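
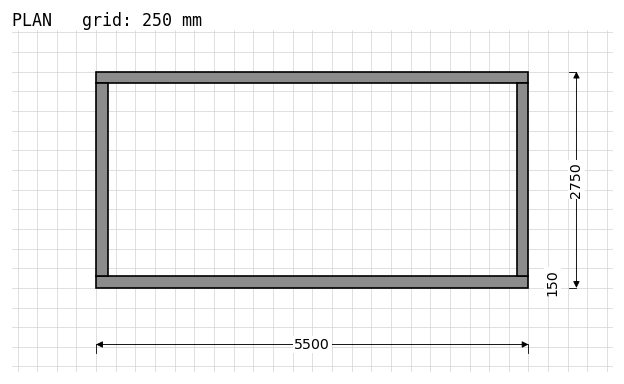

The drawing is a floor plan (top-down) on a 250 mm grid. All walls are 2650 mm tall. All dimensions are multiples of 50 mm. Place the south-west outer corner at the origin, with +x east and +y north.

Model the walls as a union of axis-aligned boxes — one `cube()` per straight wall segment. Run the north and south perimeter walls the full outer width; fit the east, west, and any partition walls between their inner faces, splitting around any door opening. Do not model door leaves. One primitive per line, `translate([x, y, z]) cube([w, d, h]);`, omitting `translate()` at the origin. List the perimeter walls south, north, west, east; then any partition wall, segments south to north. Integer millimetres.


cube([5500, 150, 2650]);
translate([0, 2600, 0]) cube([5500, 150, 2650]);
translate([0, 150, 0]) cube([150, 2450, 2650]);
translate([5350, 150, 0]) cube([150, 2450, 2650]);


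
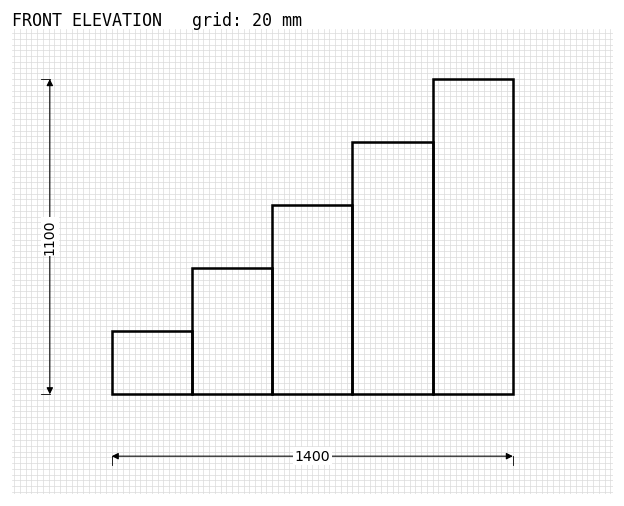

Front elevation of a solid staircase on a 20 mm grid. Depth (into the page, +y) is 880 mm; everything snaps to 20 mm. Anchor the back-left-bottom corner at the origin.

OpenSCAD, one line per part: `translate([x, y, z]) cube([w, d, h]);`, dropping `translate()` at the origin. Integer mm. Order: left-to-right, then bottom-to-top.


cube([280, 880, 220]);
translate([280, 0, 0]) cube([280, 880, 440]);
translate([560, 0, 0]) cube([280, 880, 660]);
translate([840, 0, 0]) cube([280, 880, 880]);
translate([1120, 0, 0]) cube([280, 880, 1100]);


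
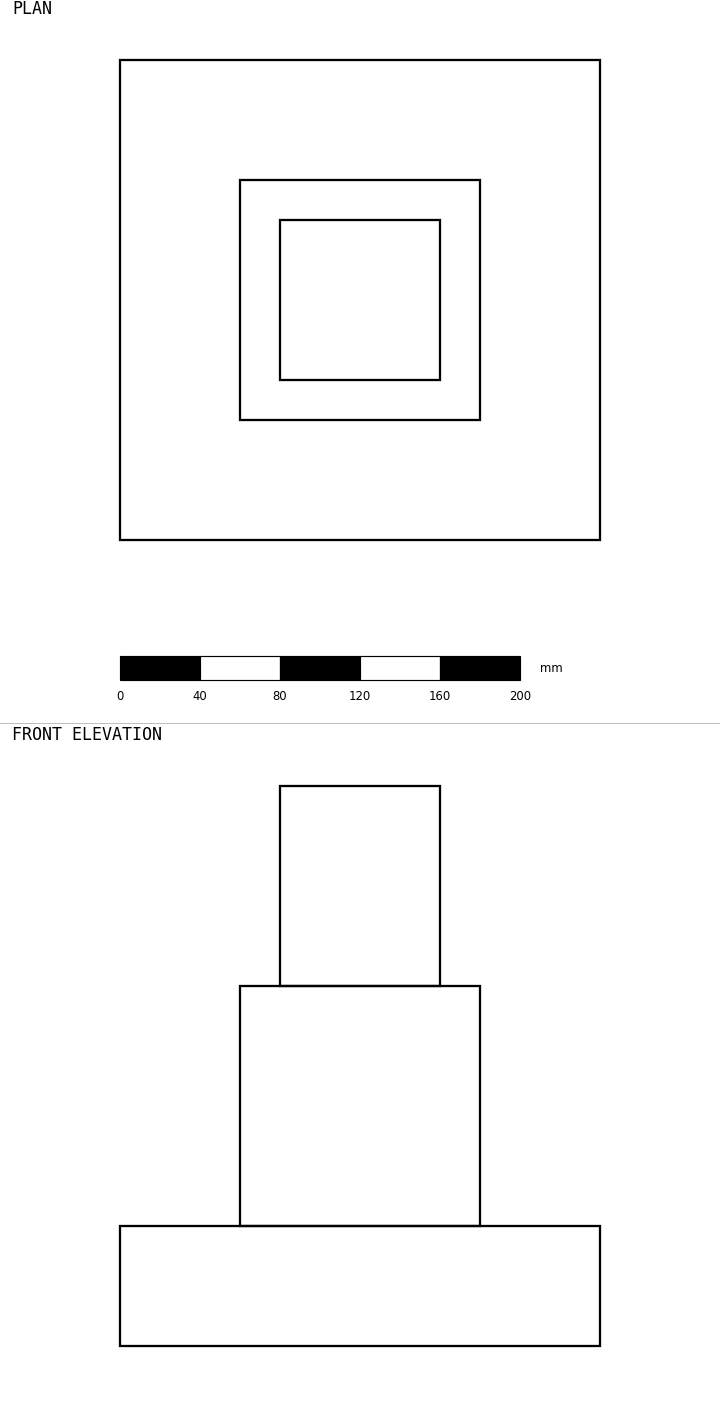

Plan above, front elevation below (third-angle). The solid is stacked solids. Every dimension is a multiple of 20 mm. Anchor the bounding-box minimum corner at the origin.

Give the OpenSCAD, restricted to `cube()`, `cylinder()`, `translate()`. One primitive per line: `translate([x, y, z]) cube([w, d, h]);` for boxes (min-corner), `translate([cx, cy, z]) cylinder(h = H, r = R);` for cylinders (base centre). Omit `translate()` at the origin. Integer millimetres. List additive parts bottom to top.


cube([240, 240, 60]);
translate([60, 60, 60]) cube([120, 120, 120]);
translate([80, 80, 180]) cube([80, 80, 100]);


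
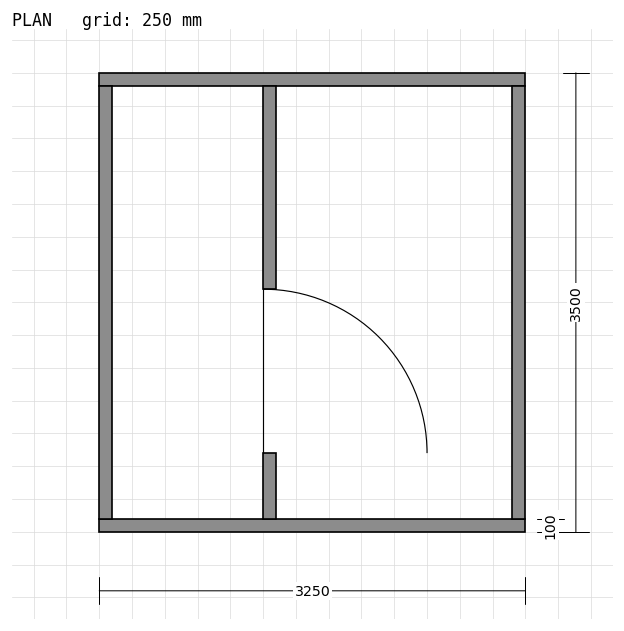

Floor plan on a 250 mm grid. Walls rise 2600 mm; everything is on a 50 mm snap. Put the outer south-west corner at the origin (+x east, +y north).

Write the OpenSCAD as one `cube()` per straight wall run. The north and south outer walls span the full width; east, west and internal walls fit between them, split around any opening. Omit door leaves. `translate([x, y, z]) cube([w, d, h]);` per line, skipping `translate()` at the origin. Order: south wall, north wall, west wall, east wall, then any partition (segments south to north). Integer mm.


cube([3250, 100, 2600]);
translate([0, 3400, 0]) cube([3250, 100, 2600]);
translate([0, 100, 0]) cube([100, 3300, 2600]);
translate([3150, 100, 0]) cube([100, 3300, 2600]);
translate([1250, 100, 0]) cube([100, 500, 2600]);
translate([1250, 1850, 0]) cube([100, 1550, 2600]);


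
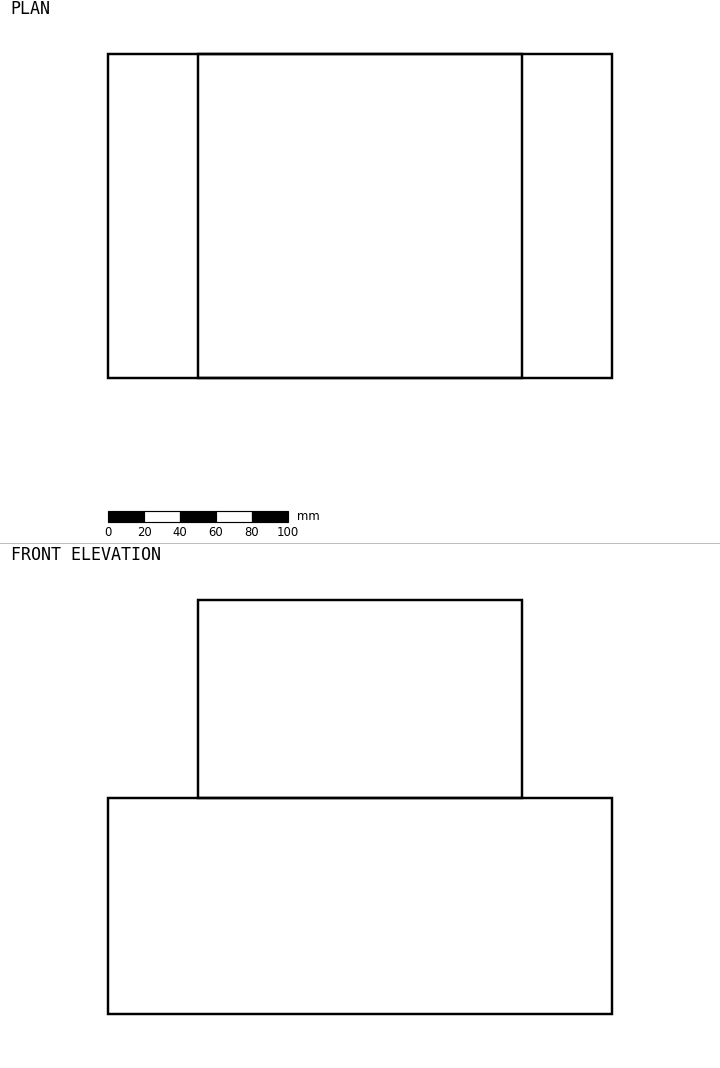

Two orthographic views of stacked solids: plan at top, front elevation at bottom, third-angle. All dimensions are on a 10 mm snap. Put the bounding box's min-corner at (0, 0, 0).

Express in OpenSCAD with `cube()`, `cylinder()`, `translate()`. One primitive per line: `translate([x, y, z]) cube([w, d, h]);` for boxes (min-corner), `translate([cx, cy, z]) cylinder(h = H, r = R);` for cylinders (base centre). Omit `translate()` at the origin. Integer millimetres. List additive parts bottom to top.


cube([280, 180, 120]);
translate([50, 0, 120]) cube([180, 180, 110]);


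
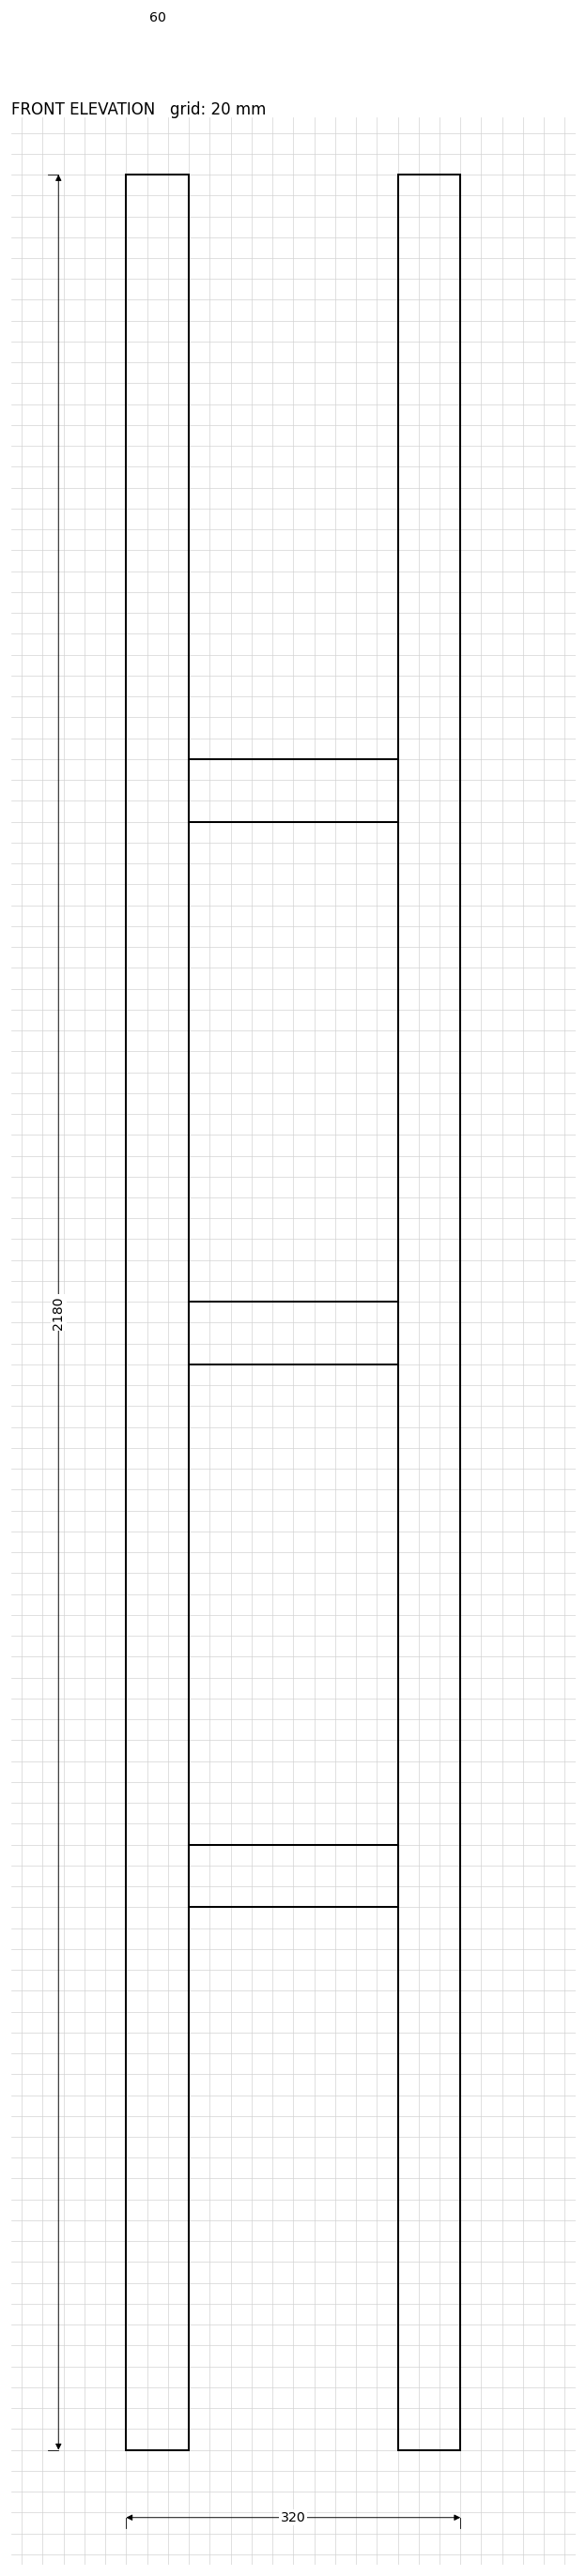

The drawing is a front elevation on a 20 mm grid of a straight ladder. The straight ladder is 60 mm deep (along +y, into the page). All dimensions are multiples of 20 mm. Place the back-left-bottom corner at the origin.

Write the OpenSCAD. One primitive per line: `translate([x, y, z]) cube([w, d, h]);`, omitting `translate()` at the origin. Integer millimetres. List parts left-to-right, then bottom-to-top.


cube([60, 60, 2180]);
translate([60, 0, 520]) cube([200, 60, 60]);
translate([60, 0, 1040]) cube([200, 60, 60]);
translate([60, 0, 1560]) cube([200, 60, 60]);
translate([260, 0, 0]) cube([60, 60, 2180]);


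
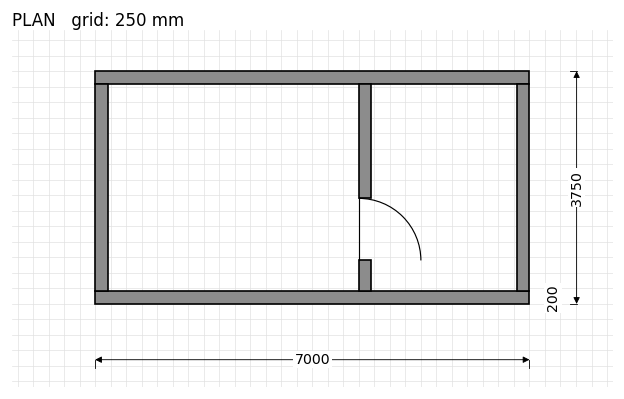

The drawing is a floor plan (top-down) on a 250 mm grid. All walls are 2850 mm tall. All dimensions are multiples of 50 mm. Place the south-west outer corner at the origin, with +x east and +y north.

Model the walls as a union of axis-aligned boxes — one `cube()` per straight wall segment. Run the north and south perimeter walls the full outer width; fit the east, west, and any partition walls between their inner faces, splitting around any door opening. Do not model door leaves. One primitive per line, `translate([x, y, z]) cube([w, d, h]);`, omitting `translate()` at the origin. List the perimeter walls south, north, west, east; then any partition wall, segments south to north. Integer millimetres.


cube([7000, 200, 2850]);
translate([0, 3550, 0]) cube([7000, 200, 2850]);
translate([0, 200, 0]) cube([200, 3350, 2850]);
translate([6800, 200, 0]) cube([200, 3350, 2850]);
translate([4250, 200, 0]) cube([200, 500, 2850]);
translate([4250, 1700, 0]) cube([200, 1850, 2850]);


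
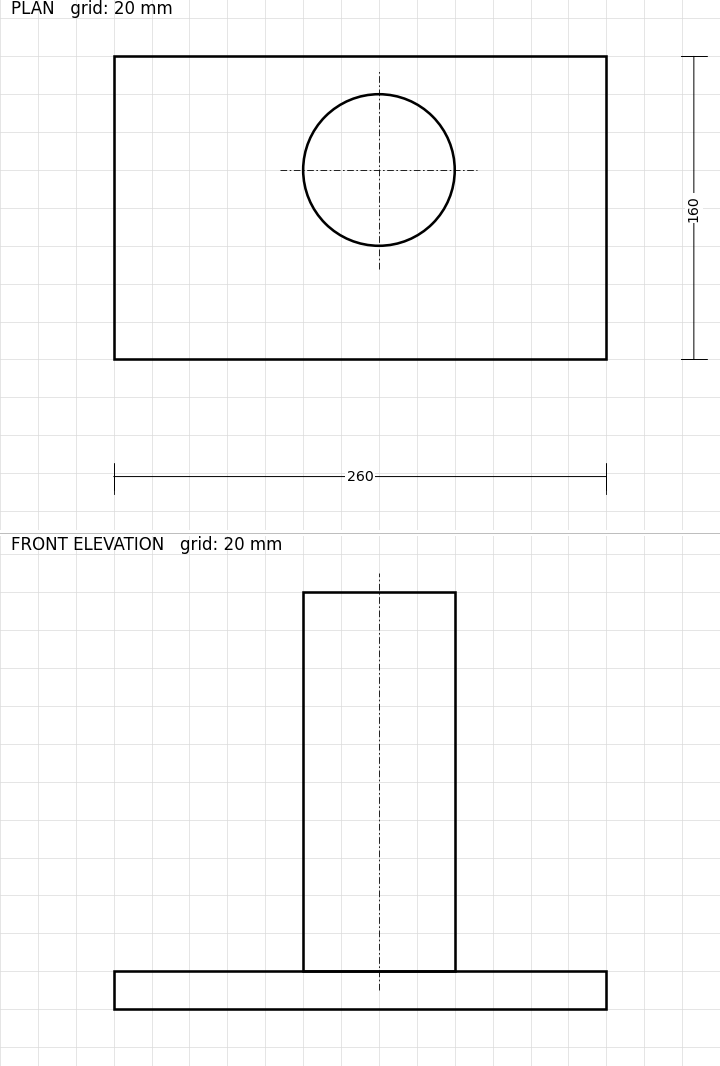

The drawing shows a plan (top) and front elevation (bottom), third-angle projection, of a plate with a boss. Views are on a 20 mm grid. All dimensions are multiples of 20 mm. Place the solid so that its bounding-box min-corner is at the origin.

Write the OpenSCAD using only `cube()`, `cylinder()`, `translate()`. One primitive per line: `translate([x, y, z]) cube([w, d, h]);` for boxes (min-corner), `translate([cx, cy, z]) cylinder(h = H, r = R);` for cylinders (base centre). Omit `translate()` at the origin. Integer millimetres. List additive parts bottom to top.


cube([260, 160, 20]);
translate([140, 100, 20]) cylinder(h = 200, r = 40);


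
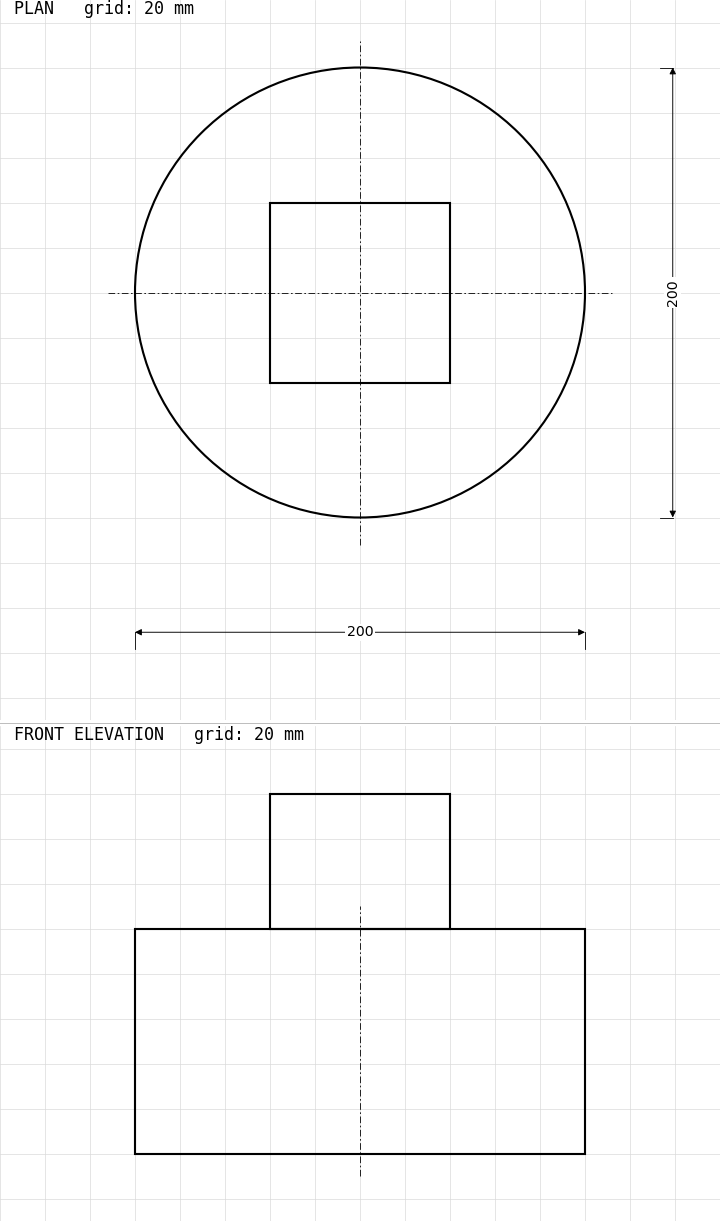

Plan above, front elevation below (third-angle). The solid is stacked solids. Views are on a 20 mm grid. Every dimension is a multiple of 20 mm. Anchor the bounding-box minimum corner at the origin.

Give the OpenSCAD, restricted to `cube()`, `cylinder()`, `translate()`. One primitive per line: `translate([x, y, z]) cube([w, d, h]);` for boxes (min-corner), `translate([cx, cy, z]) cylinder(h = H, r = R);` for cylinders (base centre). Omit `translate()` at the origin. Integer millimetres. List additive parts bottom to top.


translate([100, 100, 0]) cylinder(h = 100, r = 100);
translate([60, 60, 100]) cube([80, 80, 60]);


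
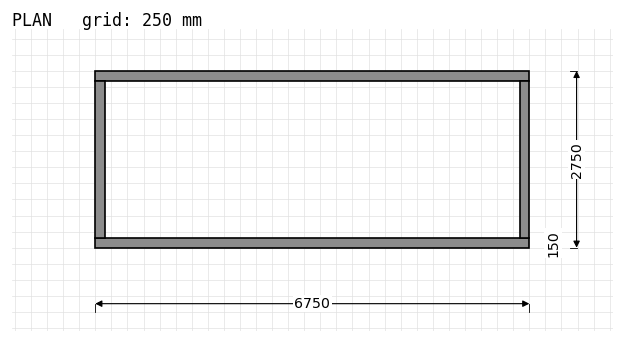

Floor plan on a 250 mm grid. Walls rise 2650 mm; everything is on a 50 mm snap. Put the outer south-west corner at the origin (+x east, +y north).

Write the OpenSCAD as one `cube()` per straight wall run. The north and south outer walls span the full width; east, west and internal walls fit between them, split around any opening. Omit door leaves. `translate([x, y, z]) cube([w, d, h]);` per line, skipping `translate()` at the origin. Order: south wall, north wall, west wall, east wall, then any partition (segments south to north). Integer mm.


cube([6750, 150, 2650]);
translate([0, 2600, 0]) cube([6750, 150, 2650]);
translate([0, 150, 0]) cube([150, 2450, 2650]);
translate([6600, 150, 0]) cube([150, 2450, 2650]);


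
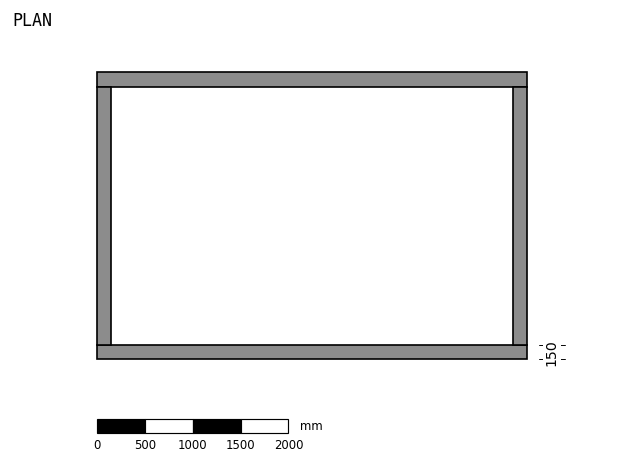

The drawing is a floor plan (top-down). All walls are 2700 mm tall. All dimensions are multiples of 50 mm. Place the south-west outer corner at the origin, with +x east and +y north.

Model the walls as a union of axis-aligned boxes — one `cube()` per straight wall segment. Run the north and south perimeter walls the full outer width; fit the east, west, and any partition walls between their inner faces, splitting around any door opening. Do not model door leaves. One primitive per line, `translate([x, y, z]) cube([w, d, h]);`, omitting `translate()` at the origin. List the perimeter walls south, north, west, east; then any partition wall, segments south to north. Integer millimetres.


cube([4500, 150, 2700]);
translate([0, 2850, 0]) cube([4500, 150, 2700]);
translate([0, 150, 0]) cube([150, 2700, 2700]);
translate([4350, 150, 0]) cube([150, 2700, 2700]);


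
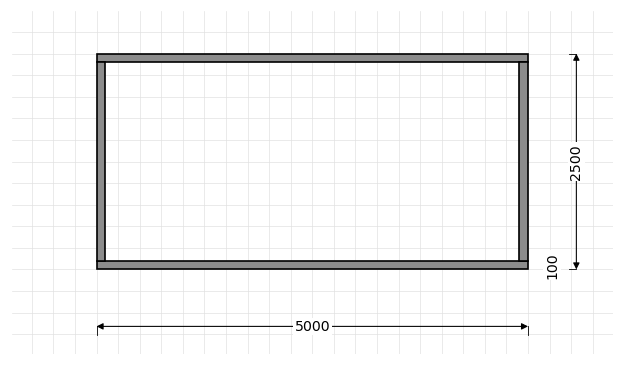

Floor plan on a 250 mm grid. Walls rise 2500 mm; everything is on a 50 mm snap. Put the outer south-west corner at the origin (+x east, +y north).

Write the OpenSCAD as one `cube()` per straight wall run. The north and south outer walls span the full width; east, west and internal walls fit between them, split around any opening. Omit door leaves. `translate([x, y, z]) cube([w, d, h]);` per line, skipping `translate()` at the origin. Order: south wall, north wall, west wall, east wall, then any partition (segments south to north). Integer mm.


cube([5000, 100, 2500]);
translate([0, 2400, 0]) cube([5000, 100, 2500]);
translate([0, 100, 0]) cube([100, 2300, 2500]);
translate([4900, 100, 0]) cube([100, 2300, 2500]);


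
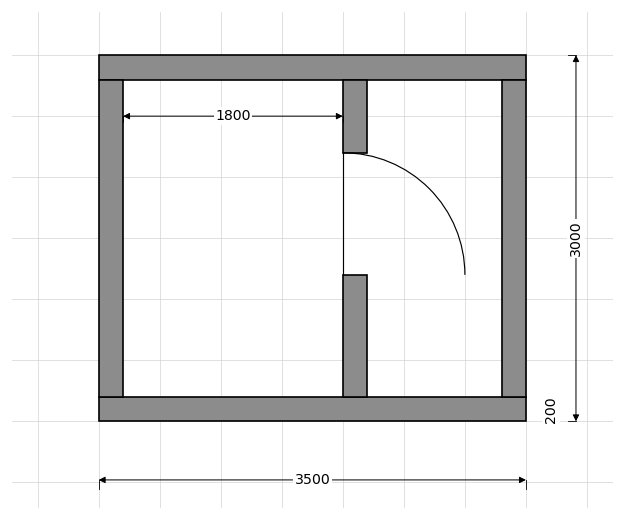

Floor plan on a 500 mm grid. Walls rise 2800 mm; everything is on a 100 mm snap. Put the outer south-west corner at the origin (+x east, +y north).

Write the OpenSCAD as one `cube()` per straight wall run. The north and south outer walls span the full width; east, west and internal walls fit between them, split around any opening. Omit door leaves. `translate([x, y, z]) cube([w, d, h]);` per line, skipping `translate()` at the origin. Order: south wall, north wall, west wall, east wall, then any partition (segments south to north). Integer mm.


cube([3500, 200, 2800]);
translate([0, 2800, 0]) cube([3500, 200, 2800]);
translate([0, 200, 0]) cube([200, 2600, 2800]);
translate([3300, 200, 0]) cube([200, 2600, 2800]);
translate([2000, 200, 0]) cube([200, 1000, 2800]);
translate([2000, 2200, 0]) cube([200, 600, 2800]);


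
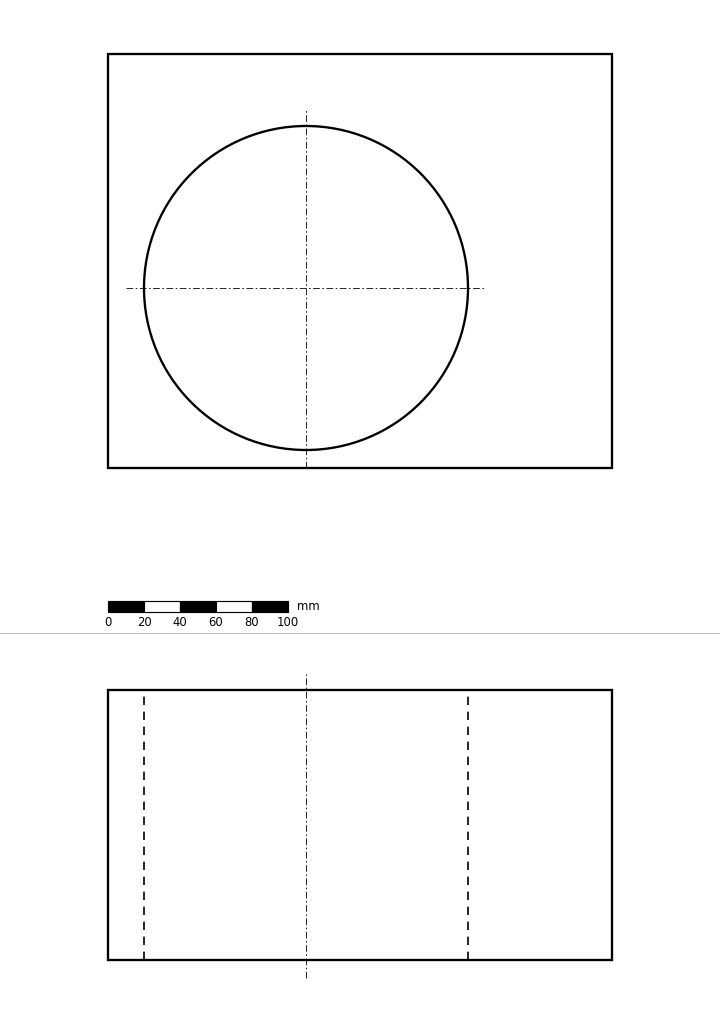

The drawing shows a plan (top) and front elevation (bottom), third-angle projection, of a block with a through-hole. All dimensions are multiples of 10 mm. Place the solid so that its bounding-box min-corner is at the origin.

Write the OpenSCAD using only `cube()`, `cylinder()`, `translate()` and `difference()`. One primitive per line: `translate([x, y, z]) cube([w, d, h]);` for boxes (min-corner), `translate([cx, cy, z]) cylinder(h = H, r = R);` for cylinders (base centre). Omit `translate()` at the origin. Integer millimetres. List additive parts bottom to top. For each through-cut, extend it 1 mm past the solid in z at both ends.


difference() {
  cube([280, 230, 150]);
  translate([110, 100, -1]) cylinder(h = 152, r = 90);
}


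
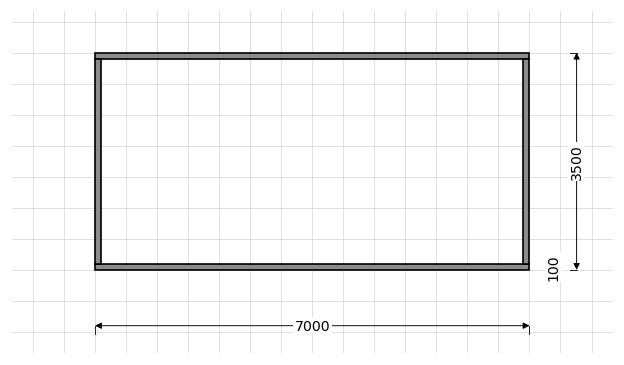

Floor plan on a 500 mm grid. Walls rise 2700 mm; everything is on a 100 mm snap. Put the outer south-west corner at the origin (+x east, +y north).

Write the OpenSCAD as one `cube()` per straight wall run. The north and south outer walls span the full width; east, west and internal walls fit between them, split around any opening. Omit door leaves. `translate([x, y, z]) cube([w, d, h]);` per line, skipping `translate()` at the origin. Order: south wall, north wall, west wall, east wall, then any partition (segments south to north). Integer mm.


cube([7000, 100, 2700]);
translate([0, 3400, 0]) cube([7000, 100, 2700]);
translate([0, 100, 0]) cube([100, 3300, 2700]);
translate([6900, 100, 0]) cube([100, 3300, 2700]);


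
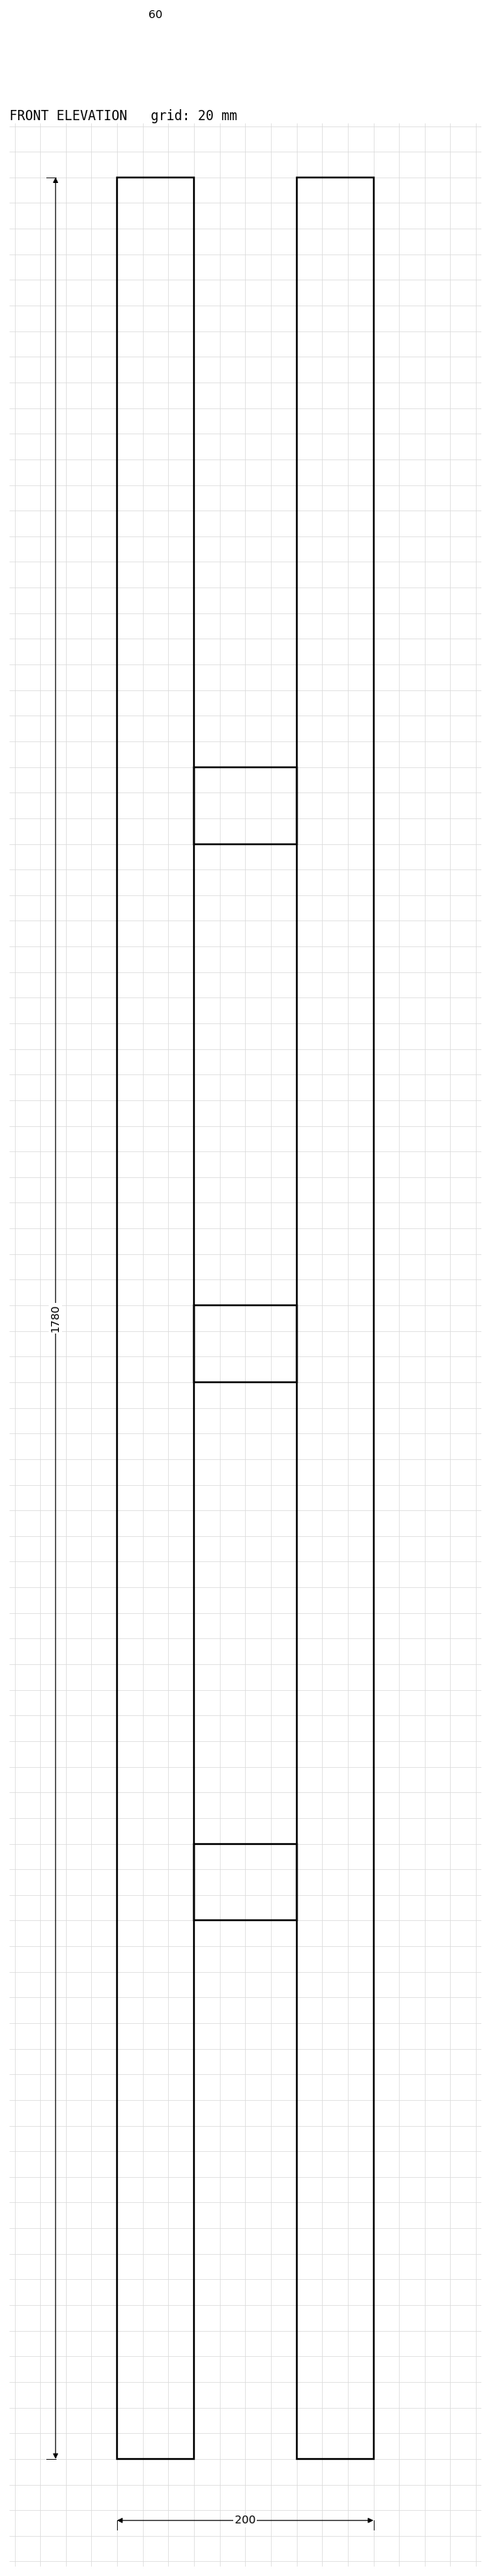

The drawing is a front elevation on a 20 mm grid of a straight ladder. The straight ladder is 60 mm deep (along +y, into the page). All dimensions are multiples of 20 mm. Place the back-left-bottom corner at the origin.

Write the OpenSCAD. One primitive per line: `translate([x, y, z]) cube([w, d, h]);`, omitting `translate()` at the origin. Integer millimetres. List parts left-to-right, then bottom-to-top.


cube([60, 60, 1780]);
translate([60, 0, 420]) cube([80, 60, 60]);
translate([60, 0, 840]) cube([80, 60, 60]);
translate([60, 0, 1260]) cube([80, 60, 60]);
translate([140, 0, 0]) cube([60, 60, 1780]);


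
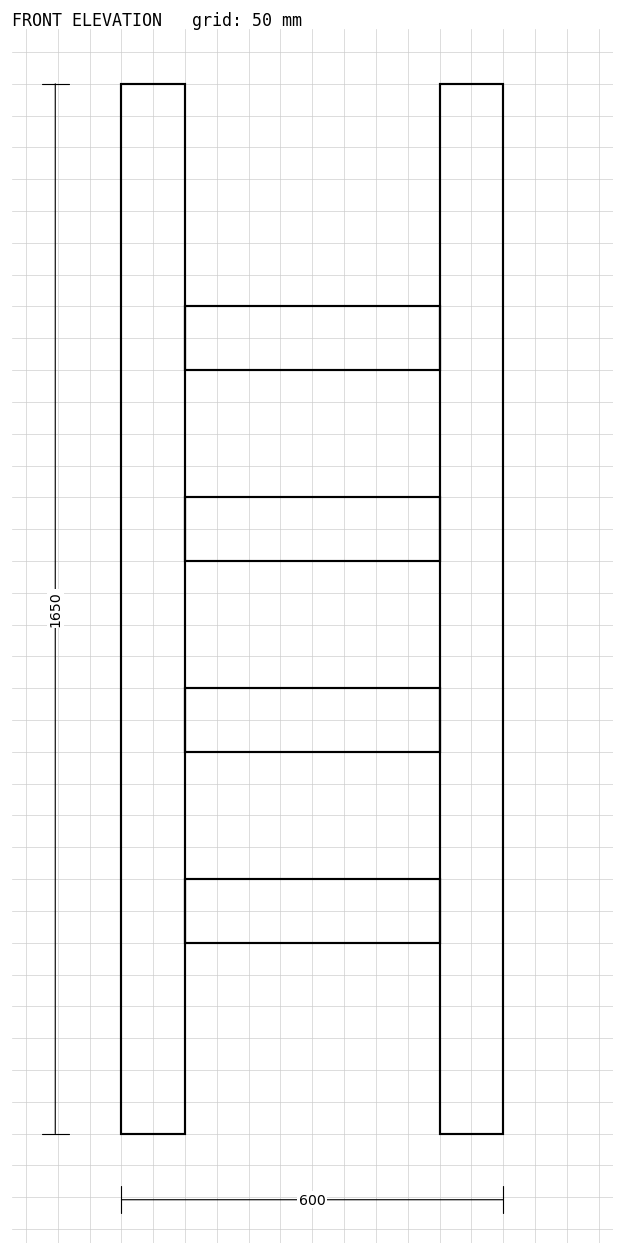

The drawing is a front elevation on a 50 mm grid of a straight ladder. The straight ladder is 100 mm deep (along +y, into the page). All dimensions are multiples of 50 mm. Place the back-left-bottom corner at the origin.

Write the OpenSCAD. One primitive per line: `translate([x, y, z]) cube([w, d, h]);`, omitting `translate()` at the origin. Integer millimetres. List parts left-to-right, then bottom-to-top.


cube([100, 100, 1650]);
translate([100, 0, 300]) cube([400, 100, 100]);
translate([100, 0, 600]) cube([400, 100, 100]);
translate([100, 0, 900]) cube([400, 100, 100]);
translate([100, 0, 1200]) cube([400, 100, 100]);
translate([500, 0, 0]) cube([100, 100, 1650]);


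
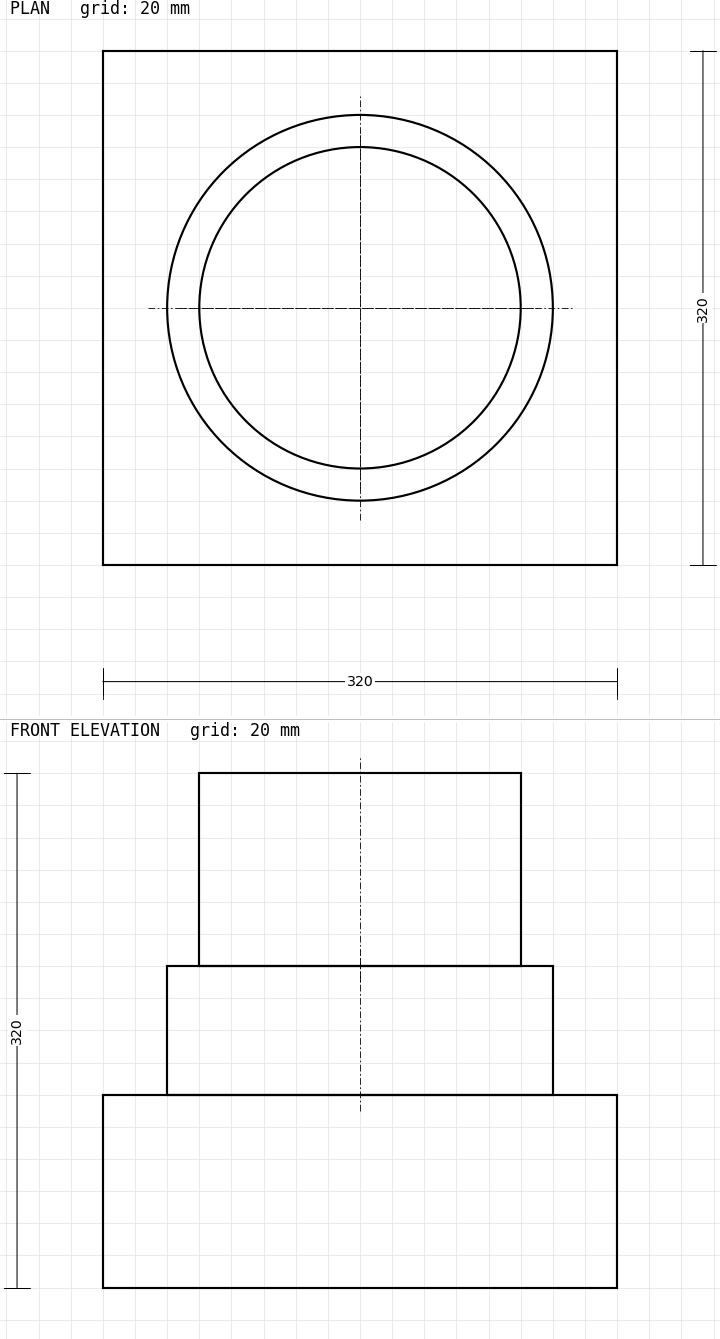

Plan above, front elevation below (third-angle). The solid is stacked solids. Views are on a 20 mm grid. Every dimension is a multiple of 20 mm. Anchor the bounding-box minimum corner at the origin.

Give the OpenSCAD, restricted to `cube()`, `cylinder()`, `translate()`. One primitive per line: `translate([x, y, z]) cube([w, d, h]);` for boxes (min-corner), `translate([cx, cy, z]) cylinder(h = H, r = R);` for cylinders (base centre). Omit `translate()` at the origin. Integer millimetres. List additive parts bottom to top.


cube([320, 320, 120]);
translate([160, 160, 120]) cylinder(h = 80, r = 120);
translate([160, 160, 200]) cylinder(h = 120, r = 100);


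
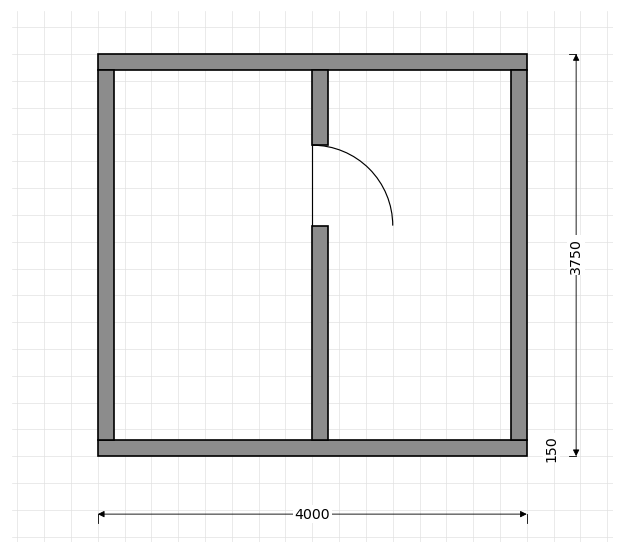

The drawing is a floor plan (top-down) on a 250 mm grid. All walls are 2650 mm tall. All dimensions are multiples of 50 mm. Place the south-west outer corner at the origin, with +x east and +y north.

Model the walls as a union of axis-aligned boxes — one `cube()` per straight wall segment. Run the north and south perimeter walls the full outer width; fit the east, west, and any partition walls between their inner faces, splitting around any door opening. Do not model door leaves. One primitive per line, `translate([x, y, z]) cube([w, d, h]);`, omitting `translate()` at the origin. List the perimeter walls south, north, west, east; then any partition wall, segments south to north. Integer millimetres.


cube([4000, 150, 2650]);
translate([0, 3600, 0]) cube([4000, 150, 2650]);
translate([0, 150, 0]) cube([150, 3450, 2650]);
translate([3850, 150, 0]) cube([150, 3450, 2650]);
translate([2000, 150, 0]) cube([150, 2000, 2650]);
translate([2000, 2900, 0]) cube([150, 700, 2650]);


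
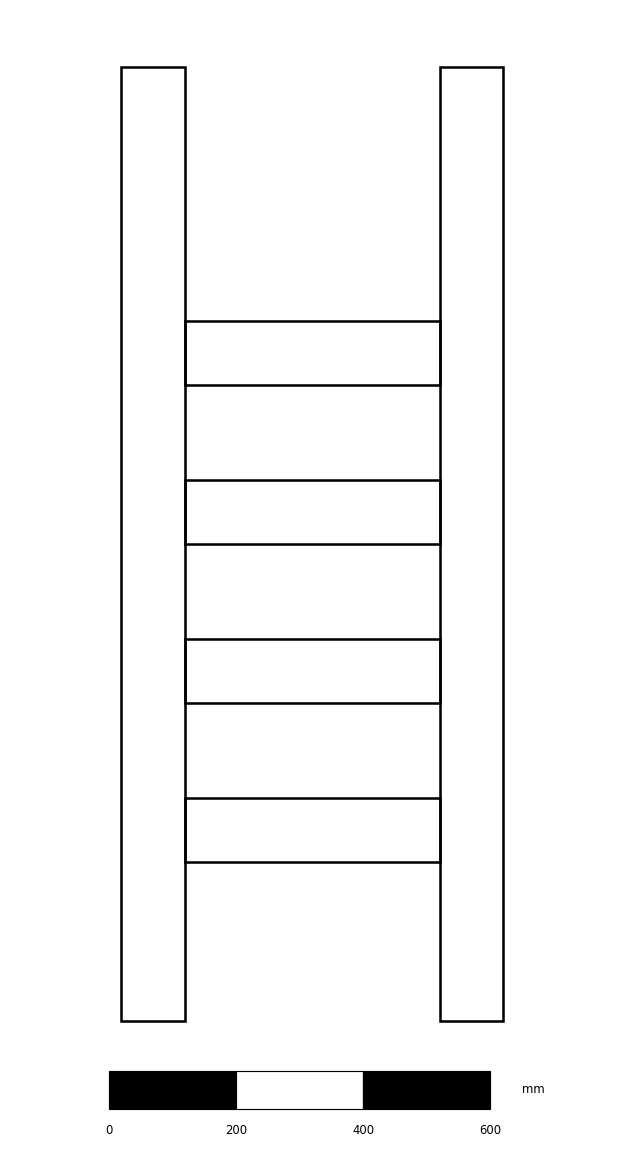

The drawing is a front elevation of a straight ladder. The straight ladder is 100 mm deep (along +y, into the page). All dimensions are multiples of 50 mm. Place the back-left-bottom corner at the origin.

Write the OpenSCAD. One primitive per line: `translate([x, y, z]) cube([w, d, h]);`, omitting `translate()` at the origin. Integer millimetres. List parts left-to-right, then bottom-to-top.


cube([100, 100, 1500]);
translate([100, 0, 250]) cube([400, 100, 100]);
translate([100, 0, 500]) cube([400, 100, 100]);
translate([100, 0, 750]) cube([400, 100, 100]);
translate([100, 0, 1000]) cube([400, 100, 100]);
translate([500, 0, 0]) cube([100, 100, 1500]);


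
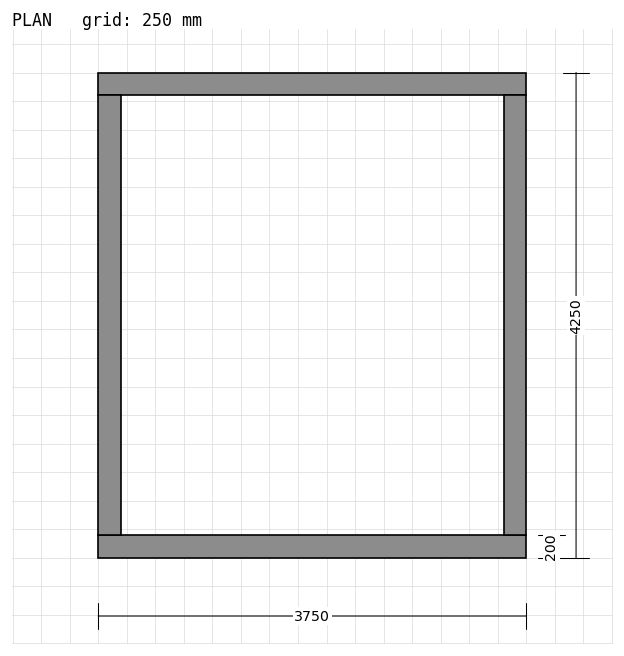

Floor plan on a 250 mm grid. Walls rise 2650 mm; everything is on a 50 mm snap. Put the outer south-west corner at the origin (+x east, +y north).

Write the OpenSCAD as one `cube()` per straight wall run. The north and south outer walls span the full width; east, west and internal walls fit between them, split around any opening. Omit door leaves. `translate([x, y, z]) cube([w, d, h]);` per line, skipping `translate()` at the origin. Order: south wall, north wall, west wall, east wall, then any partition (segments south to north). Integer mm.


cube([3750, 200, 2650]);
translate([0, 4050, 0]) cube([3750, 200, 2650]);
translate([0, 200, 0]) cube([200, 3850, 2650]);
translate([3550, 200, 0]) cube([200, 3850, 2650]);


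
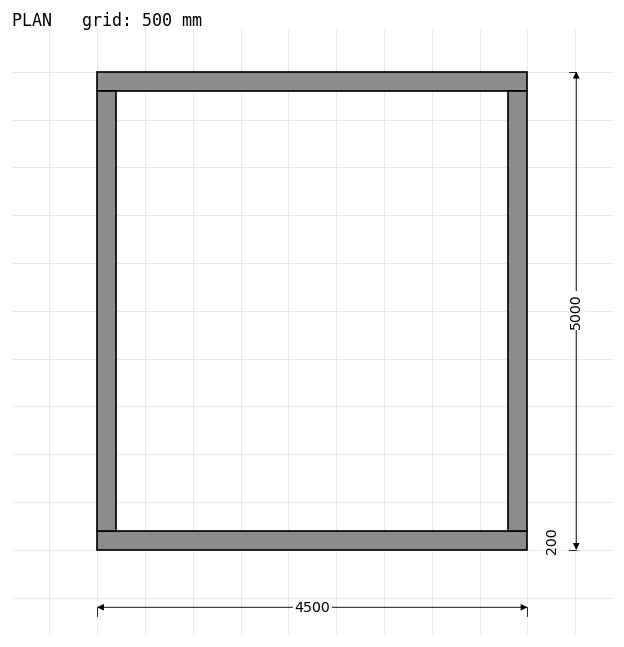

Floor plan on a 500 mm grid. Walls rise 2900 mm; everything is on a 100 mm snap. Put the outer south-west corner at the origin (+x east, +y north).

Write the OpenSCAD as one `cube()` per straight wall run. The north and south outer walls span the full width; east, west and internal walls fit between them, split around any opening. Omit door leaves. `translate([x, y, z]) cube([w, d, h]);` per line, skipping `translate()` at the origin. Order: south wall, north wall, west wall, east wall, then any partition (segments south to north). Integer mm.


cube([4500, 200, 2900]);
translate([0, 4800, 0]) cube([4500, 200, 2900]);
translate([0, 200, 0]) cube([200, 4600, 2900]);
translate([4300, 200, 0]) cube([200, 4600, 2900]);


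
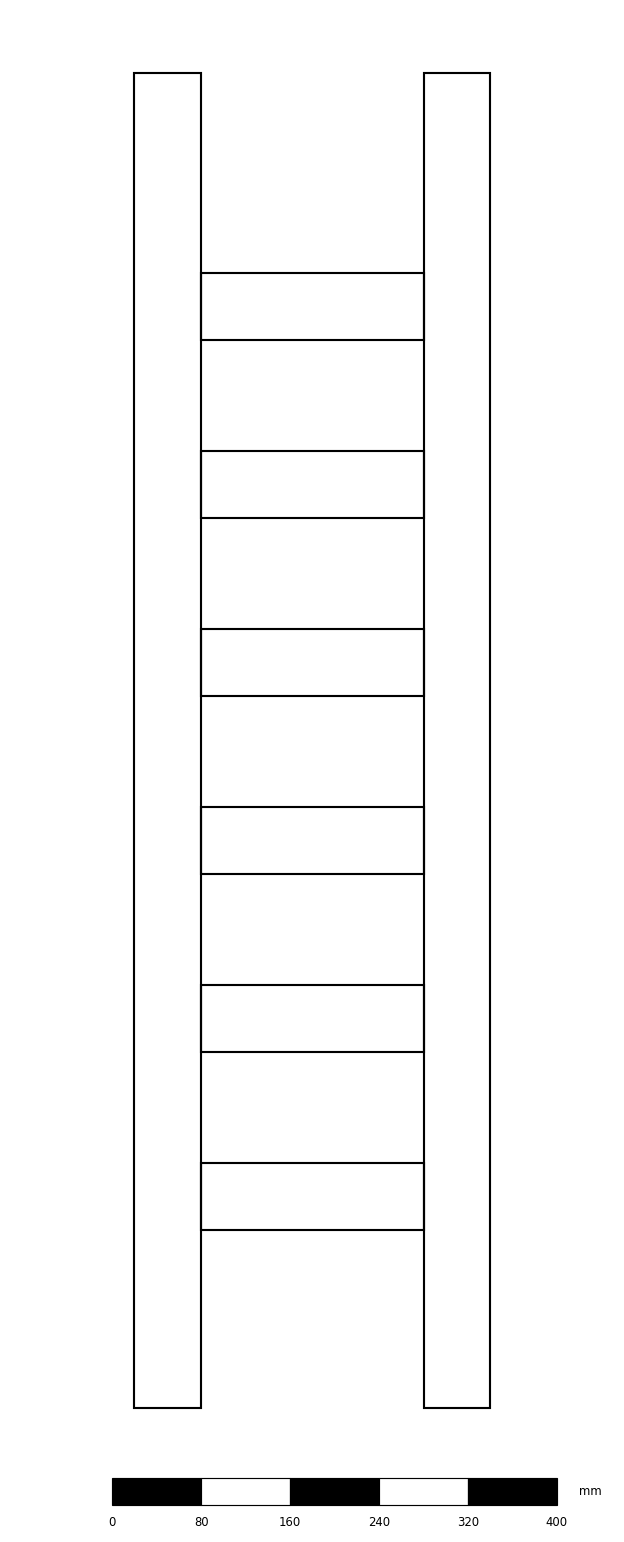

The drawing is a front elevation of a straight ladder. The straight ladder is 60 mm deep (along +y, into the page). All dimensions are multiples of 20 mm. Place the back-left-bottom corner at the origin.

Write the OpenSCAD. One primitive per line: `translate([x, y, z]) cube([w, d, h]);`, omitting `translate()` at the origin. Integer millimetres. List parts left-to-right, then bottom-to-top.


cube([60, 60, 1200]);
translate([60, 0, 160]) cube([200, 60, 60]);
translate([60, 0, 320]) cube([200, 60, 60]);
translate([60, 0, 480]) cube([200, 60, 60]);
translate([60, 0, 640]) cube([200, 60, 60]);
translate([60, 0, 800]) cube([200, 60, 60]);
translate([60, 0, 960]) cube([200, 60, 60]);
translate([260, 0, 0]) cube([60, 60, 1200]);


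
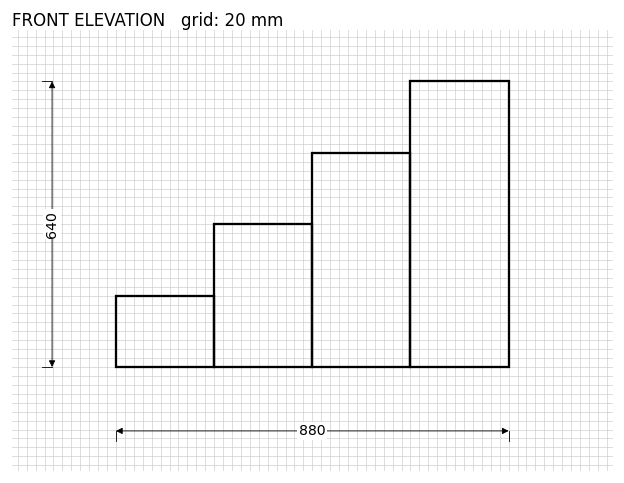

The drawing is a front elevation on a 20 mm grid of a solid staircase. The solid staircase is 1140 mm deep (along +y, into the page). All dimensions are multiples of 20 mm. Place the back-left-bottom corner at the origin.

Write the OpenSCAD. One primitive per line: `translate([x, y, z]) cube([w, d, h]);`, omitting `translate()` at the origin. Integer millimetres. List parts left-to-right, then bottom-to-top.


cube([220, 1140, 160]);
translate([220, 0, 0]) cube([220, 1140, 320]);
translate([440, 0, 0]) cube([220, 1140, 480]);
translate([660, 0, 0]) cube([220, 1140, 640]);


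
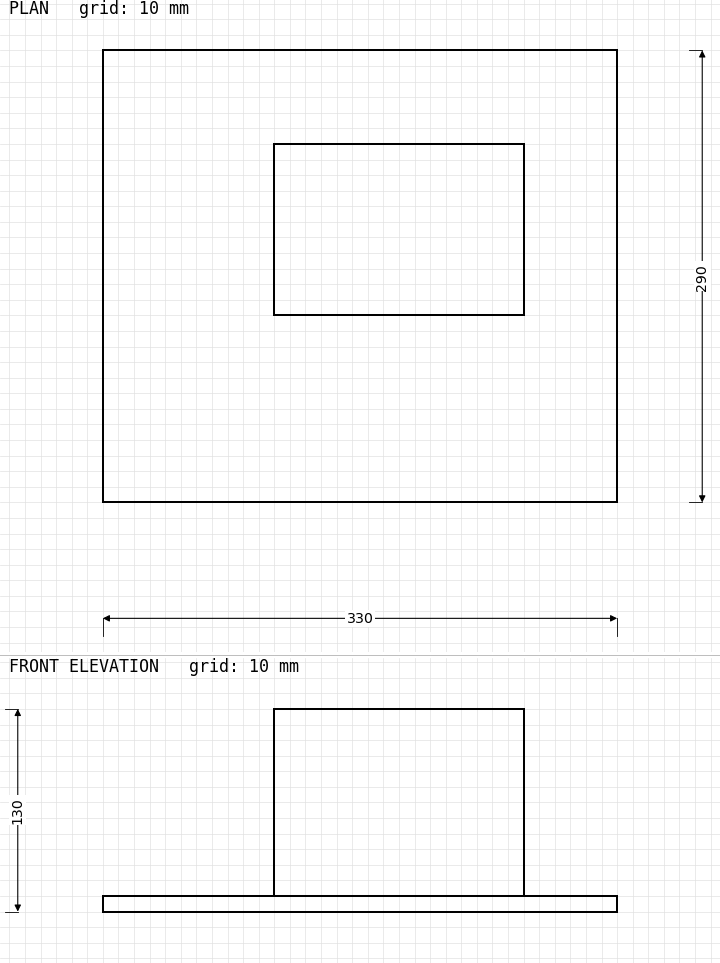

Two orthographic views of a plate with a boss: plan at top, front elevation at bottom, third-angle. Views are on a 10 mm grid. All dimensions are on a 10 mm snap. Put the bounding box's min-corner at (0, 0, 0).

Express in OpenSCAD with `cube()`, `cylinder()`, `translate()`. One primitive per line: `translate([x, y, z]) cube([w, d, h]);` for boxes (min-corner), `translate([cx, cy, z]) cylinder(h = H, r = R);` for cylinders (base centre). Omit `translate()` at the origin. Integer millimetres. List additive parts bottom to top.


cube([330, 290, 10]);
translate([110, 120, 10]) cube([160, 110, 120]);


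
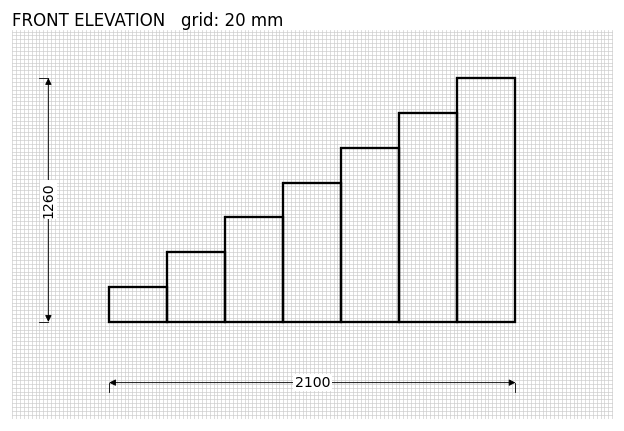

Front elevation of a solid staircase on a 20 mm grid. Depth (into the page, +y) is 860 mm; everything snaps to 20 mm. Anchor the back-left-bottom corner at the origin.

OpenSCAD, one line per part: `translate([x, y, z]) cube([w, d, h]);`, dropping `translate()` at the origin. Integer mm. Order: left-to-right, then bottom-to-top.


cube([300, 860, 180]);
translate([300, 0, 0]) cube([300, 860, 360]);
translate([600, 0, 0]) cube([300, 860, 540]);
translate([900, 0, 0]) cube([300, 860, 720]);
translate([1200, 0, 0]) cube([300, 860, 900]);
translate([1500, 0, 0]) cube([300, 860, 1080]);
translate([1800, 0, 0]) cube([300, 860, 1260]);


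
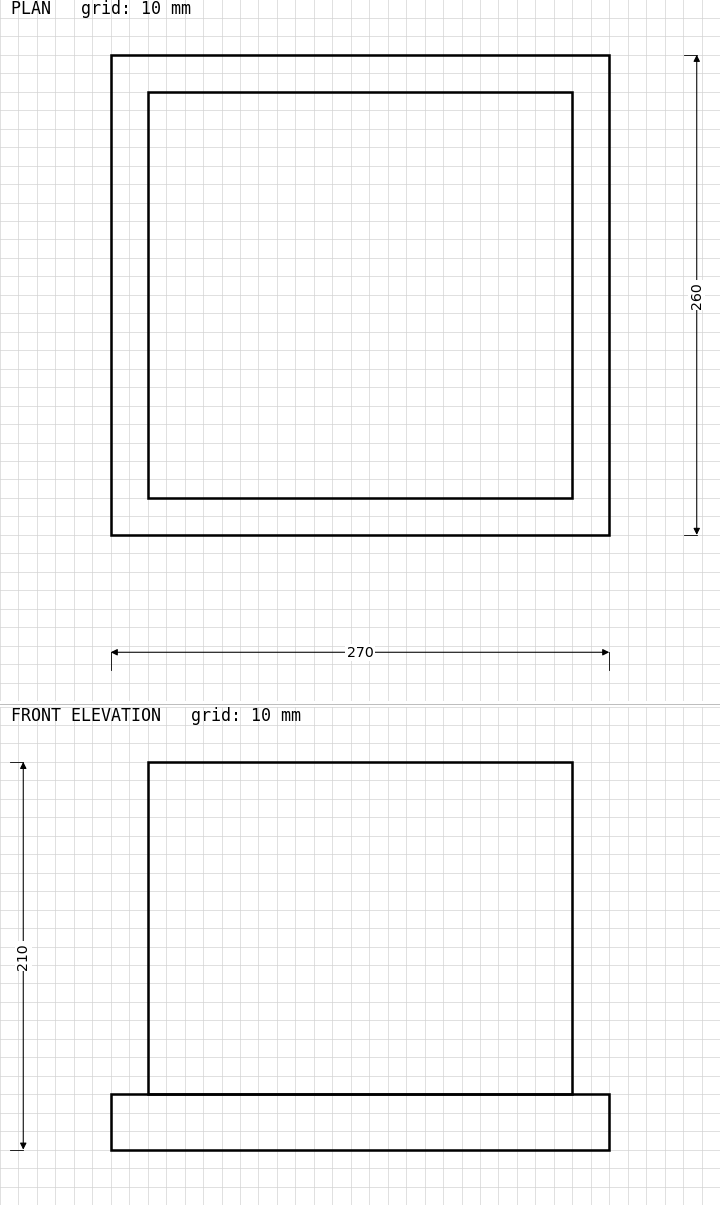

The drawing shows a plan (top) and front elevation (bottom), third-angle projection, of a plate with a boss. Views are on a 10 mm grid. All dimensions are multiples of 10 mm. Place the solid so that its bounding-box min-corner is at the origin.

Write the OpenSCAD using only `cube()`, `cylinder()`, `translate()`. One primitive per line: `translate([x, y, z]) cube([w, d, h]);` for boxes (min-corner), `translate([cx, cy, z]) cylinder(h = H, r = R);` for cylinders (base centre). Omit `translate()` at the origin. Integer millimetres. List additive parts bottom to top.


cube([270, 260, 30]);
translate([20, 20, 30]) cube([230, 220, 180]);


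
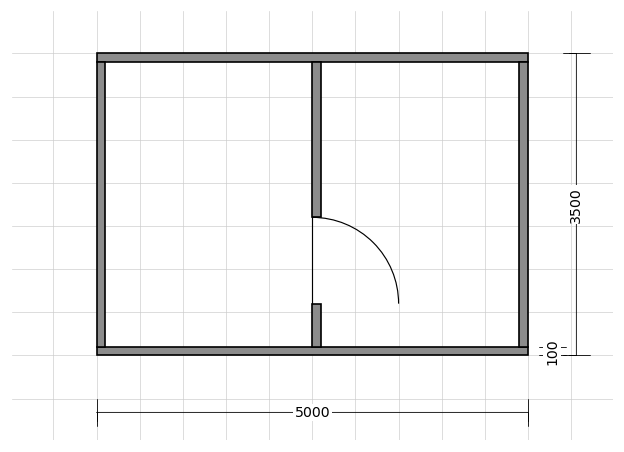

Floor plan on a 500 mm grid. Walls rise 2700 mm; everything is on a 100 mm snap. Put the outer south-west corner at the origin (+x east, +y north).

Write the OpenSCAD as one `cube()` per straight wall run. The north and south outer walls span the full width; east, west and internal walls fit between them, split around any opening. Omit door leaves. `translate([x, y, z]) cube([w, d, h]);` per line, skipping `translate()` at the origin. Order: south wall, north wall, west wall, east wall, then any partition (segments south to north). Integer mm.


cube([5000, 100, 2700]);
translate([0, 3400, 0]) cube([5000, 100, 2700]);
translate([0, 100, 0]) cube([100, 3300, 2700]);
translate([4900, 100, 0]) cube([100, 3300, 2700]);
translate([2500, 100, 0]) cube([100, 500, 2700]);
translate([2500, 1600, 0]) cube([100, 1800, 2700]);


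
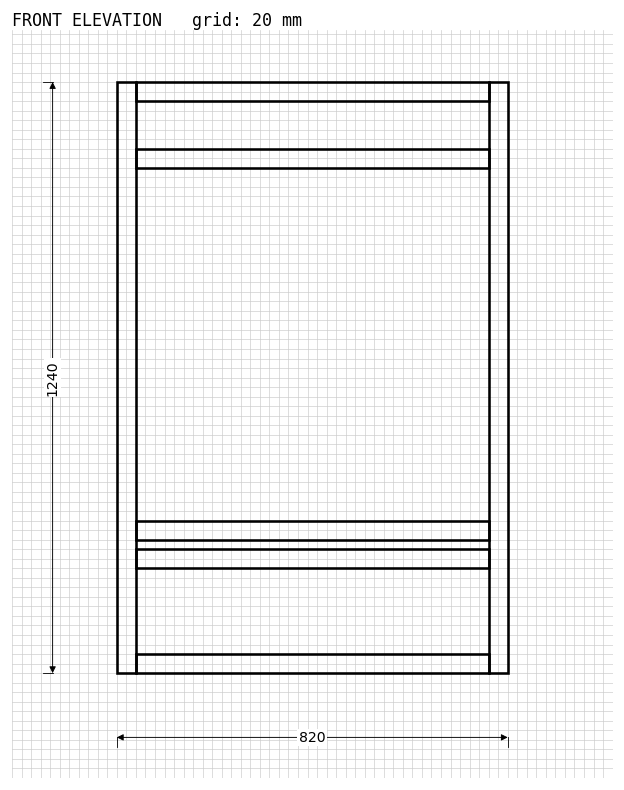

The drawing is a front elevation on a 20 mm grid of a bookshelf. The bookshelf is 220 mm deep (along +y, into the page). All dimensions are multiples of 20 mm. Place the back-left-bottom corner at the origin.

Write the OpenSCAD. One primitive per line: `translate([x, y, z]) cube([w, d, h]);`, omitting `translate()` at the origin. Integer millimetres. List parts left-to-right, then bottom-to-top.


cube([40, 220, 1240]);
translate([40, 0, 0]) cube([740, 220, 40]);
translate([40, 0, 220]) cube([740, 220, 40]);
translate([40, 0, 280]) cube([740, 220, 40]);
translate([40, 0, 1060]) cube([740, 220, 40]);
translate([40, 0, 1200]) cube([740, 220, 40]);
translate([780, 0, 0]) cube([40, 220, 1240]);


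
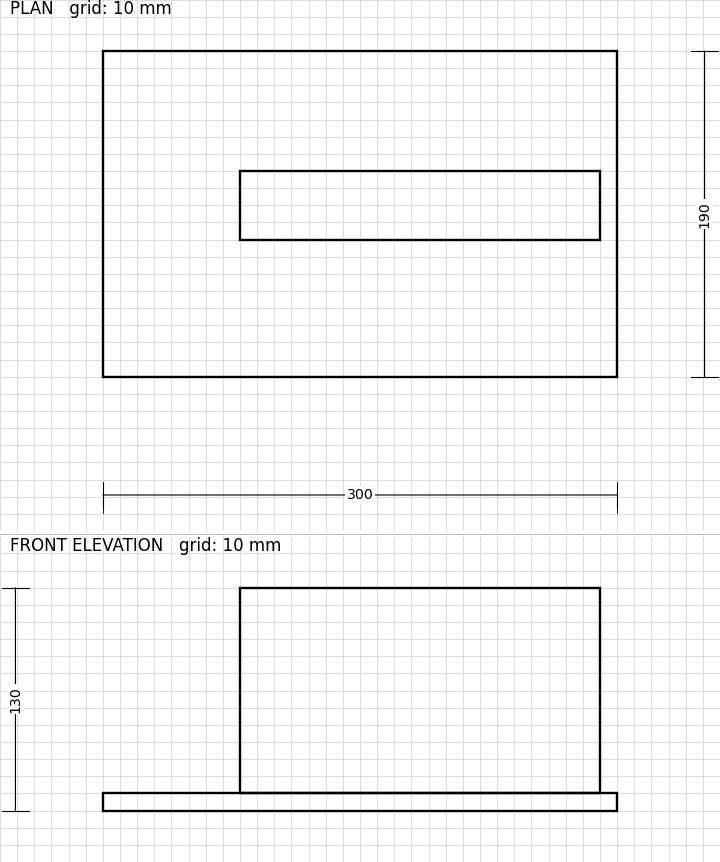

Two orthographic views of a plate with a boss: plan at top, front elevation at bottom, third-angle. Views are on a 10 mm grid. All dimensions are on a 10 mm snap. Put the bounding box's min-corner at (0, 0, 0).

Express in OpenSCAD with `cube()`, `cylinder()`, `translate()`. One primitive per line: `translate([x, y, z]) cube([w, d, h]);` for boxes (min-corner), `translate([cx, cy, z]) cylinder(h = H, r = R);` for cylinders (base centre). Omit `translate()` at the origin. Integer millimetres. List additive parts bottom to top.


cube([300, 190, 10]);
translate([80, 80, 10]) cube([210, 40, 120]);


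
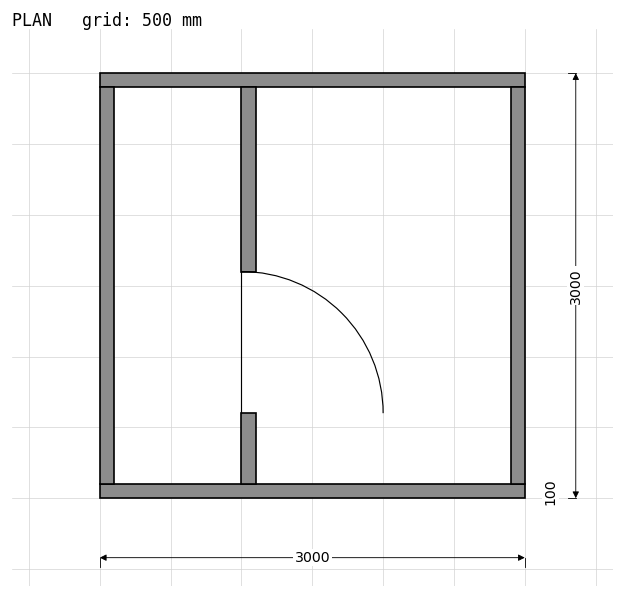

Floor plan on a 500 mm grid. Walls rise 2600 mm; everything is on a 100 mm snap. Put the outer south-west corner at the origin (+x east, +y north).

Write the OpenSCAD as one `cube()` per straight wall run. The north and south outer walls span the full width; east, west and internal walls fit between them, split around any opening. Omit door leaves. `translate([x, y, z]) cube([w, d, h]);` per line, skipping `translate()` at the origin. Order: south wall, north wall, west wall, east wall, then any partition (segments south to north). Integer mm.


cube([3000, 100, 2600]);
translate([0, 2900, 0]) cube([3000, 100, 2600]);
translate([0, 100, 0]) cube([100, 2800, 2600]);
translate([2900, 100, 0]) cube([100, 2800, 2600]);
translate([1000, 100, 0]) cube([100, 500, 2600]);
translate([1000, 1600, 0]) cube([100, 1300, 2600]);


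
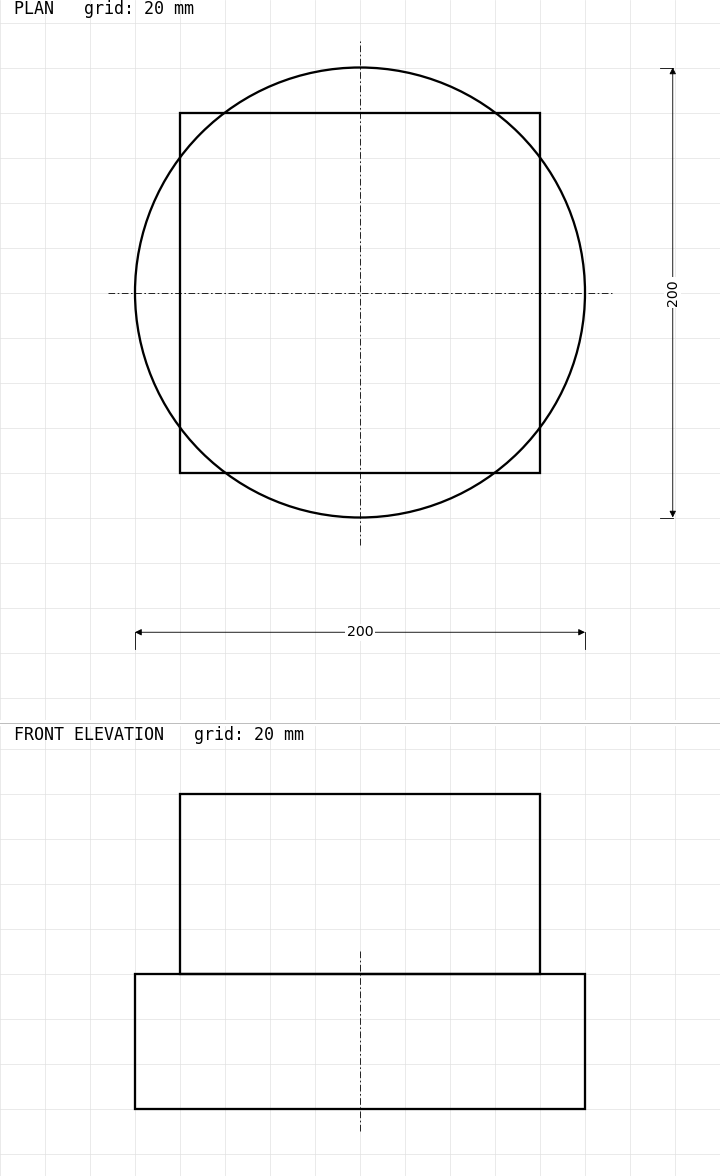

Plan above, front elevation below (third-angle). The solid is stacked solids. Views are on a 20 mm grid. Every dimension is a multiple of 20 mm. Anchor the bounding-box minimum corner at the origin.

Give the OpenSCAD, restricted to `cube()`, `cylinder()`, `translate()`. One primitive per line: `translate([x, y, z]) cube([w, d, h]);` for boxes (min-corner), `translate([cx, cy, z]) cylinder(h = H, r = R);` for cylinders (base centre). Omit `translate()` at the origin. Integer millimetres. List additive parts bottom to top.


translate([100, 100, 0]) cylinder(h = 60, r = 100);
translate([20, 20, 60]) cube([160, 160, 80]);


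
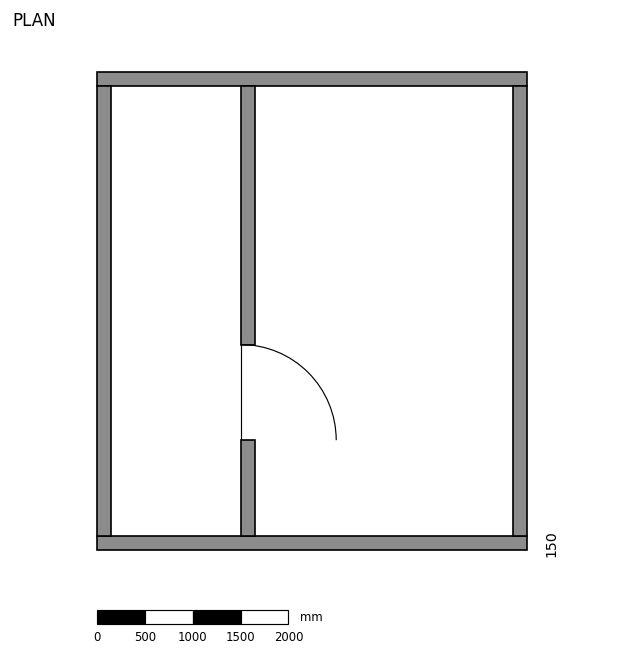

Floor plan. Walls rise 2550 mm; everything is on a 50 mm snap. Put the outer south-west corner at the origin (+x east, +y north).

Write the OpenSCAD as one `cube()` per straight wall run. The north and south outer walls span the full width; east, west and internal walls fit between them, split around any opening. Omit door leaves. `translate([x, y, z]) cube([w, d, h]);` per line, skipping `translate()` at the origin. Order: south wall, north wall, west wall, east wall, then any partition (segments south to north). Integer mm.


cube([4500, 150, 2550]);
translate([0, 4850, 0]) cube([4500, 150, 2550]);
translate([0, 150, 0]) cube([150, 4700, 2550]);
translate([4350, 150, 0]) cube([150, 4700, 2550]);
translate([1500, 150, 0]) cube([150, 1000, 2550]);
translate([1500, 2150, 0]) cube([150, 2700, 2550]);


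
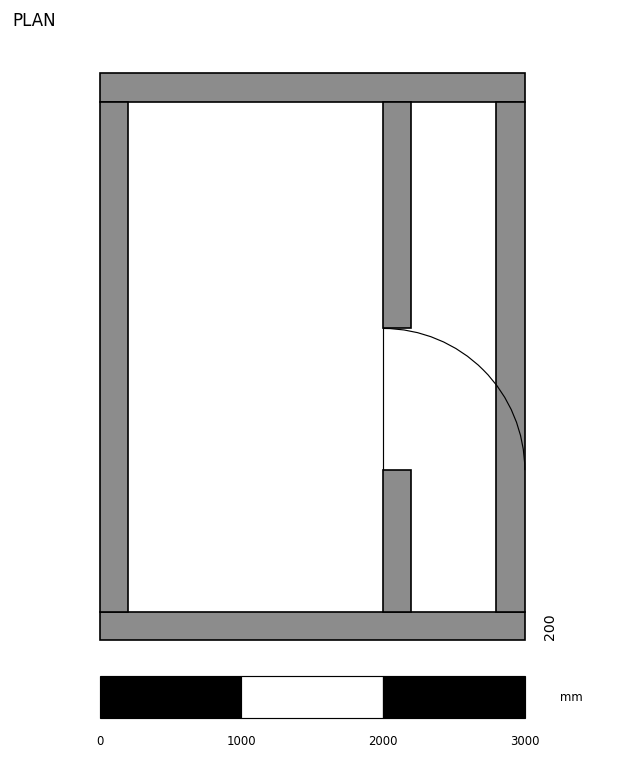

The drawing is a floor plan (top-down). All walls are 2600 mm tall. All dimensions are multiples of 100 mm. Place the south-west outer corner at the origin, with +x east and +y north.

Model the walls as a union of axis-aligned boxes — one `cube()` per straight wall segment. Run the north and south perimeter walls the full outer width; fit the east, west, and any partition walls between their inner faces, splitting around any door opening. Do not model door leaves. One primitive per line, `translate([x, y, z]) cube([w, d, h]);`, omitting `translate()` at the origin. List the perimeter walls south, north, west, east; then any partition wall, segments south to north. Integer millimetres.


cube([3000, 200, 2600]);
translate([0, 3800, 0]) cube([3000, 200, 2600]);
translate([0, 200, 0]) cube([200, 3600, 2600]);
translate([2800, 200, 0]) cube([200, 3600, 2600]);
translate([2000, 200, 0]) cube([200, 1000, 2600]);
translate([2000, 2200, 0]) cube([200, 1600, 2600]);


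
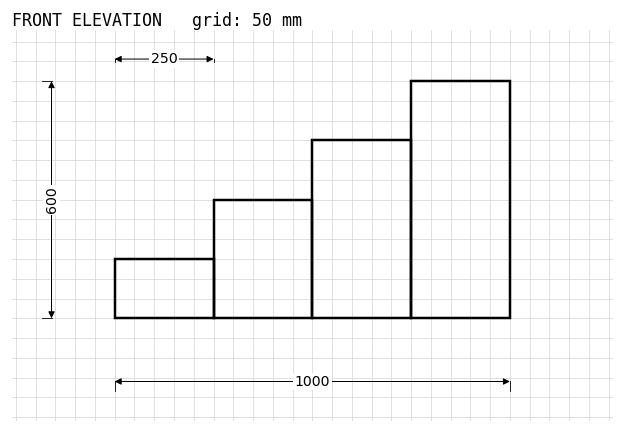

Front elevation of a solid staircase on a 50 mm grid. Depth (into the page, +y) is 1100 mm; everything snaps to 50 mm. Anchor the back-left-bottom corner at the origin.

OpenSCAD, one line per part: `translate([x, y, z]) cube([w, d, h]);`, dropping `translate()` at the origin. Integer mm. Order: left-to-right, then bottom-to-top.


cube([250, 1100, 150]);
translate([250, 0, 0]) cube([250, 1100, 300]);
translate([500, 0, 0]) cube([250, 1100, 450]);
translate([750, 0, 0]) cube([250, 1100, 600]);


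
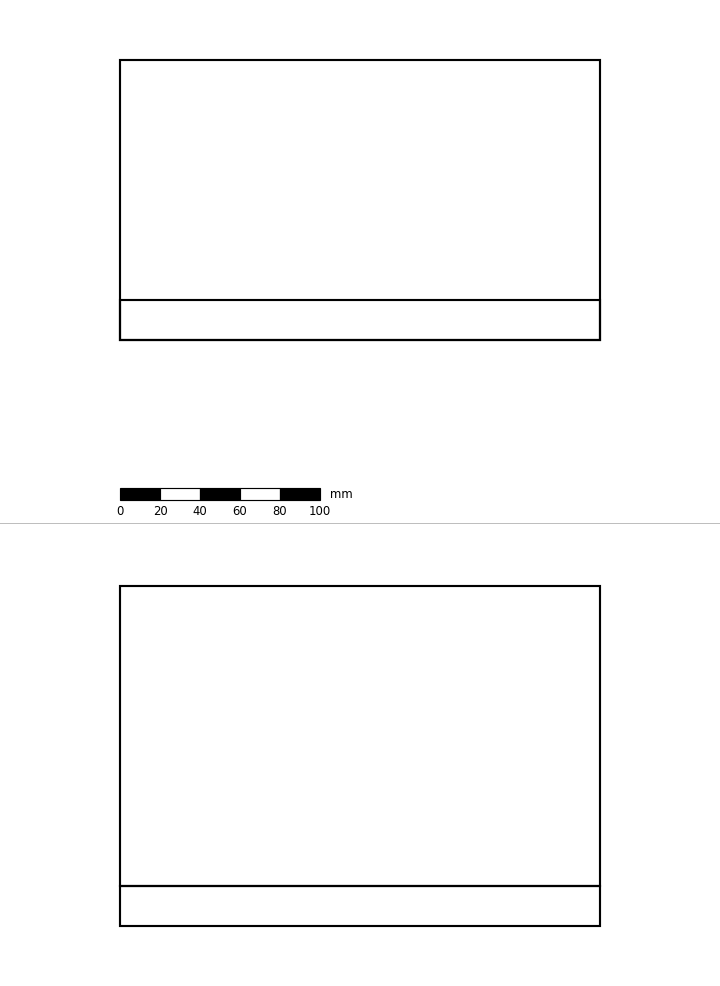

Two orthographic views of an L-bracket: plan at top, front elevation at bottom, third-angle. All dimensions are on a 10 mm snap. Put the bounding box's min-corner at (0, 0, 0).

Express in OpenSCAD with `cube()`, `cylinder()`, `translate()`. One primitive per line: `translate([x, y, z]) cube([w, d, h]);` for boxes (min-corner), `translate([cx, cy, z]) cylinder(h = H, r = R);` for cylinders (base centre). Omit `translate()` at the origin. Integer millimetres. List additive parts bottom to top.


cube([240, 140, 20]);
translate([0, 0, 20]) cube([240, 20, 150]);


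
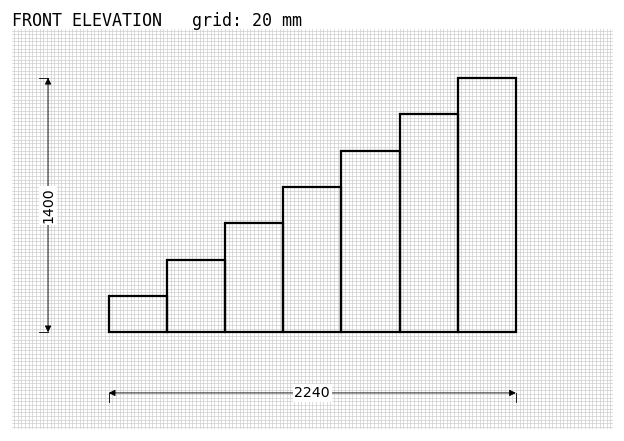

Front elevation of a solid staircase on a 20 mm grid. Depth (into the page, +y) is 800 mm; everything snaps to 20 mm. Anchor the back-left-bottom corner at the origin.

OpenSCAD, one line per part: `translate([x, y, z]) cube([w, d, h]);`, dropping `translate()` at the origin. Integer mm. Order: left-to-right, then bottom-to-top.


cube([320, 800, 200]);
translate([320, 0, 0]) cube([320, 800, 400]);
translate([640, 0, 0]) cube([320, 800, 600]);
translate([960, 0, 0]) cube([320, 800, 800]);
translate([1280, 0, 0]) cube([320, 800, 1000]);
translate([1600, 0, 0]) cube([320, 800, 1200]);
translate([1920, 0, 0]) cube([320, 800, 1400]);


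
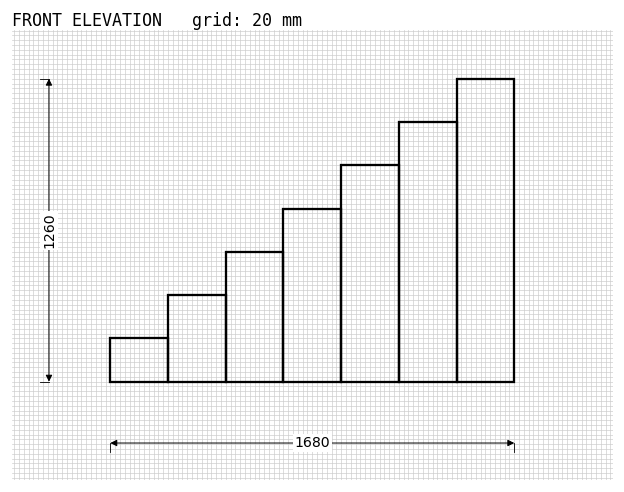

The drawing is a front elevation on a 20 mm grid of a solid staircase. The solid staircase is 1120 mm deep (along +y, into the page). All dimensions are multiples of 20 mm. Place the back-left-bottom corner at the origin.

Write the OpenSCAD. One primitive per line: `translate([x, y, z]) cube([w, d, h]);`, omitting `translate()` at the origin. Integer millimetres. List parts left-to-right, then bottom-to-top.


cube([240, 1120, 180]);
translate([240, 0, 0]) cube([240, 1120, 360]);
translate([480, 0, 0]) cube([240, 1120, 540]);
translate([720, 0, 0]) cube([240, 1120, 720]);
translate([960, 0, 0]) cube([240, 1120, 900]);
translate([1200, 0, 0]) cube([240, 1120, 1080]);
translate([1440, 0, 0]) cube([240, 1120, 1260]);
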